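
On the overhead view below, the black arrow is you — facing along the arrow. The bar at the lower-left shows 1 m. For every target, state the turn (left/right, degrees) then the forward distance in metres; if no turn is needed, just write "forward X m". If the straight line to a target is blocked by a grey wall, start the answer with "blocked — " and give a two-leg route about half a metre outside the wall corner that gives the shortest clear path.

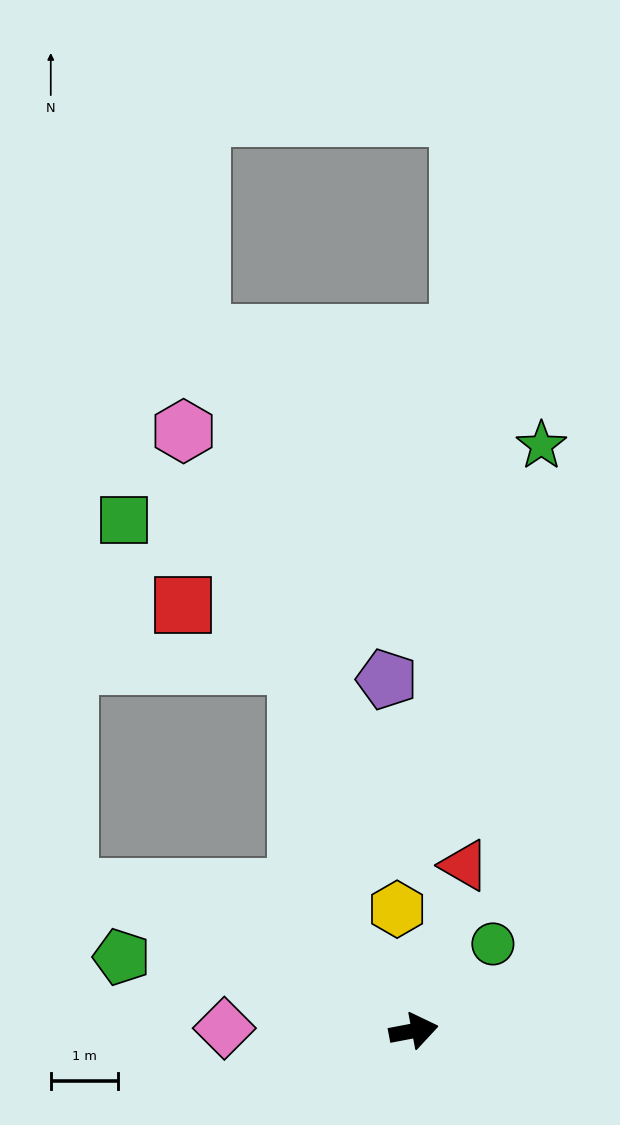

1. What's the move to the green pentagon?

turn left 155°, forward 4.5 m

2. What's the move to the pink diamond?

turn left 168°, forward 2.8 m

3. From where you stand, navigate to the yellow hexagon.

turn left 87°, forward 1.8 m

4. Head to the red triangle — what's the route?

turn left 62°, forward 2.6 m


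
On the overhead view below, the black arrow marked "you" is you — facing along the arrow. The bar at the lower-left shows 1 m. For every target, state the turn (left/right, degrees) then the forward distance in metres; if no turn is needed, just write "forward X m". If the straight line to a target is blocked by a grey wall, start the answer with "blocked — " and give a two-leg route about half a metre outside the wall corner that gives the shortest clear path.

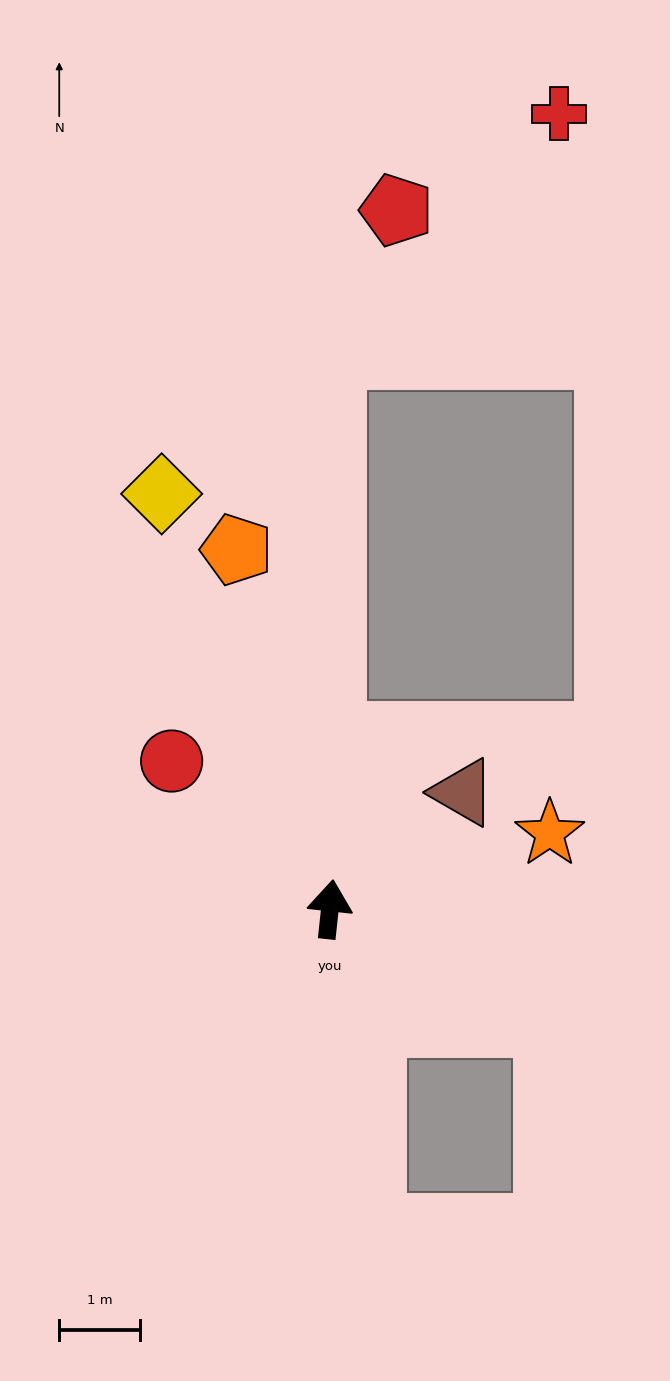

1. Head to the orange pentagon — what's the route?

turn left 21°, forward 4.6 m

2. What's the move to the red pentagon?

blocked — turn left 6°, forward 6.9 m, then turn right 24°, forward 2.0 m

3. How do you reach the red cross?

blocked — turn left 6°, forward 6.9 m, then turn right 43°, forward 4.1 m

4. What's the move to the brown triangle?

turn right 43°, forward 2.2 m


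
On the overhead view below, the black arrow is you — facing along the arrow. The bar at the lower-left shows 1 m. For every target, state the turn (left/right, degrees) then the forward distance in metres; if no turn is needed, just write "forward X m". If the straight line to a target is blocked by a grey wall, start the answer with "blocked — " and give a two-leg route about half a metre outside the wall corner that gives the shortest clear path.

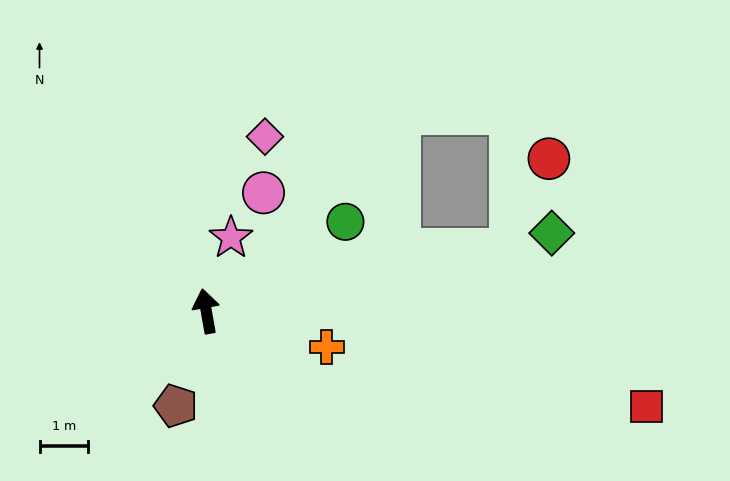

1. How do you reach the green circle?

turn right 67°, forward 3.4 m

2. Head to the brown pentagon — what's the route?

turn left 152°, forward 2.0 m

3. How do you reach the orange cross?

turn right 117°, forward 2.6 m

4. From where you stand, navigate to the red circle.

blocked — turn right 88°, forward 6.3 m, then turn left 54°, forward 2.0 m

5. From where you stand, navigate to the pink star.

turn right 29°, forward 1.6 m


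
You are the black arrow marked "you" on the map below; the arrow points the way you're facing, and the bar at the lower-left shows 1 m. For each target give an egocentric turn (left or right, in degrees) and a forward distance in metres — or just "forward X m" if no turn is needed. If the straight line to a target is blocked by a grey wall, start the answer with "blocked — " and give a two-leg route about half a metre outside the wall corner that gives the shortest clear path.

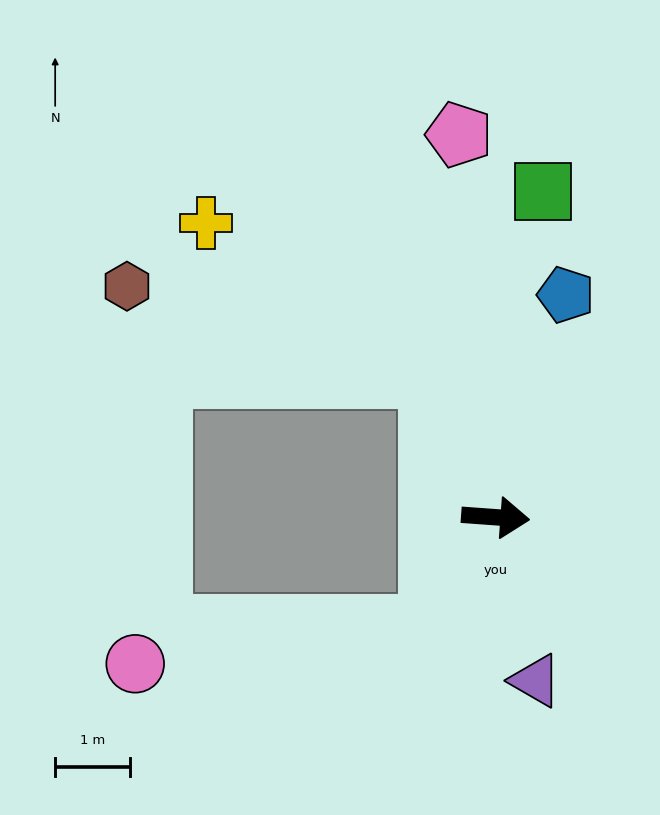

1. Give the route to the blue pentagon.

turn left 77°, forward 3.1 m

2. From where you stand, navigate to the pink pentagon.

turn left 100°, forward 5.1 m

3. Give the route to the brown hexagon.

blocked — turn left 119°, forward 2.1 m, then turn left 49°, forward 4.2 m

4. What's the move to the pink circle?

blocked — turn right 117°, forward 1.7 m, then turn right 52°, forward 4.0 m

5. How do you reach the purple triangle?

turn right 72°, forward 2.3 m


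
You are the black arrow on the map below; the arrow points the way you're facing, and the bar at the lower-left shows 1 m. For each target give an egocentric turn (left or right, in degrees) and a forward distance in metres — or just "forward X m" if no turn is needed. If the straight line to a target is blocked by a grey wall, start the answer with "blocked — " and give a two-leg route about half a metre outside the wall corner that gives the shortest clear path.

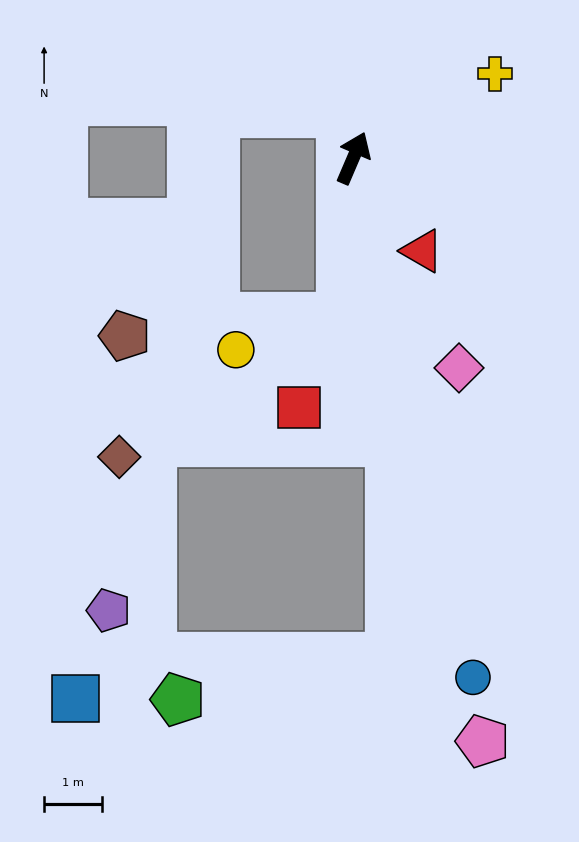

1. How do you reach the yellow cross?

turn right 36°, forward 2.8 m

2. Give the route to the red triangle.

turn right 120°, forward 2.0 m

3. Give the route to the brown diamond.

blocked — turn right 161°, forward 2.7 m, then turn right 54°, forward 4.5 m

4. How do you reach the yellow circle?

blocked — turn right 161°, forward 2.7 m, then turn right 69°, forward 1.9 m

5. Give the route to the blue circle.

turn right 144°, forward 9.1 m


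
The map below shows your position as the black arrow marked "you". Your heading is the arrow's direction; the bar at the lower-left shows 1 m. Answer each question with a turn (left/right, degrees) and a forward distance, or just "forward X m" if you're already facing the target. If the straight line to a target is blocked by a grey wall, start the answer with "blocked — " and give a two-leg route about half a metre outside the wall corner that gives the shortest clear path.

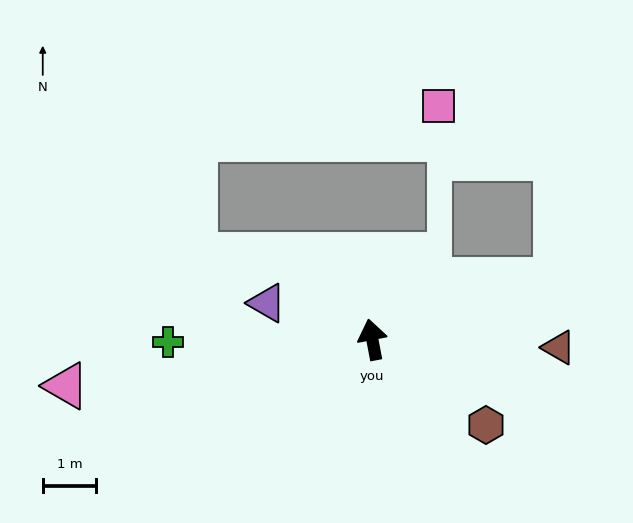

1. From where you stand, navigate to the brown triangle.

turn right 103°, forward 3.5 m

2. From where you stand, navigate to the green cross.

turn left 80°, forward 3.8 m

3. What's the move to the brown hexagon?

turn right 138°, forward 2.7 m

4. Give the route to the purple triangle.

turn left 60°, forward 2.1 m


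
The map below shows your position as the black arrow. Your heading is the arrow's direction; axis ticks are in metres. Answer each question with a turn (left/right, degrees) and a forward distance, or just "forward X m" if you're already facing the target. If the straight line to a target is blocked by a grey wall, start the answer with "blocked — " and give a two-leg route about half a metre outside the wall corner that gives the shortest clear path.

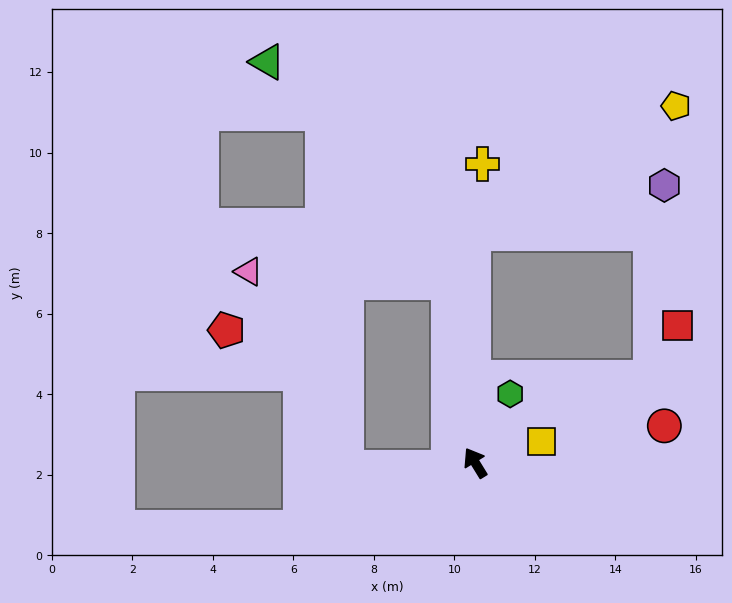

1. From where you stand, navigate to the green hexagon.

turn right 58°, forward 1.9 m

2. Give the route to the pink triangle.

blocked — turn right 23°, forward 4.5 m, then turn left 78°, forward 5.0 m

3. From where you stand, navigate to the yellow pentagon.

blocked — turn right 31°, forward 5.7 m, then turn right 58°, forward 5.9 m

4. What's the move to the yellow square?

turn right 104°, forward 1.7 m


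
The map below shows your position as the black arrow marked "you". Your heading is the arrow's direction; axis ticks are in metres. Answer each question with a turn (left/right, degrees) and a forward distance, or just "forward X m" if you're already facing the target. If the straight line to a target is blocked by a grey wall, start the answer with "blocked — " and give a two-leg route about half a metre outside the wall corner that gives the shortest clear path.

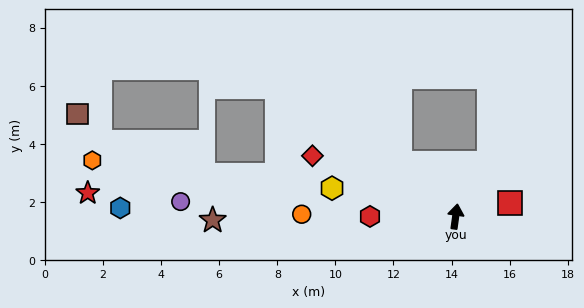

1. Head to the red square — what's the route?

turn right 68°, forward 1.9 m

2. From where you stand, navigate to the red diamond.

turn left 75°, forward 5.4 m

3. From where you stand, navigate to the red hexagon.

turn left 98°, forward 3.0 m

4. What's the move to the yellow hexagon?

turn left 85°, forward 4.4 m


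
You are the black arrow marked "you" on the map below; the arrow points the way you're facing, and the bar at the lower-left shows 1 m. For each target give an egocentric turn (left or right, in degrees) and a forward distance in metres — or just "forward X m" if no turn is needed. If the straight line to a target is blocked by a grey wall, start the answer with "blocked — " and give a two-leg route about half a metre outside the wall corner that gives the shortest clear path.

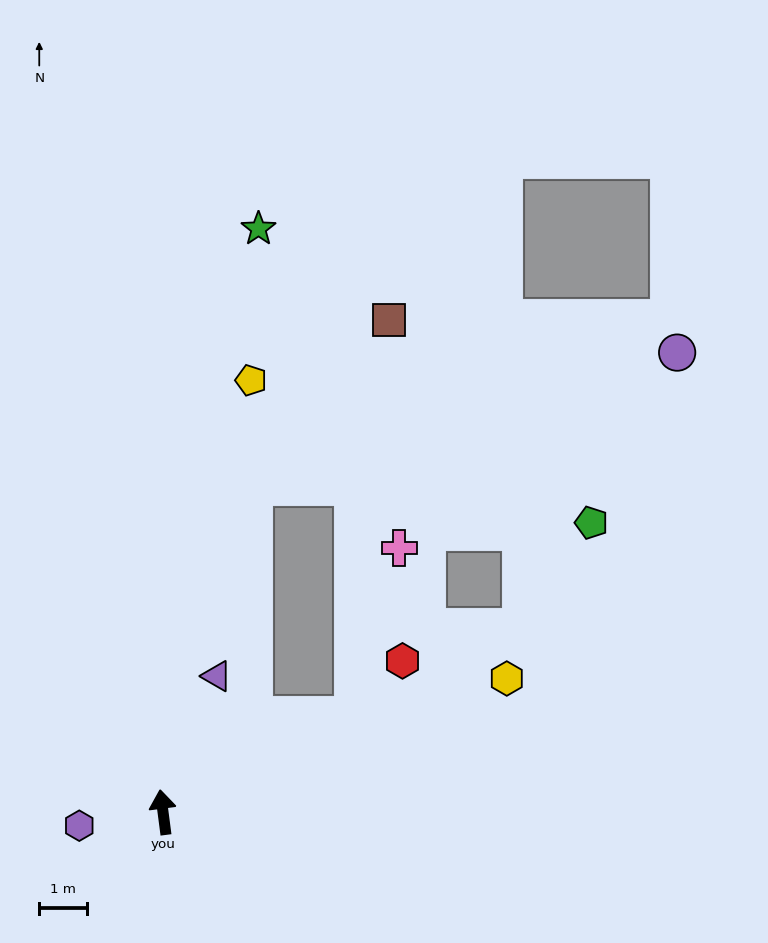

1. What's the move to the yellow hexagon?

turn right 76°, forward 7.8 m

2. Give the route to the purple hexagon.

turn left 92°, forward 1.8 m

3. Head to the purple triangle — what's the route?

turn right 29°, forward 3.1 m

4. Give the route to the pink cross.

blocked — turn right 71°, forward 4.5 m, then turn left 49°, forward 3.7 m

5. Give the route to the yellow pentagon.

turn right 19°, forward 9.3 m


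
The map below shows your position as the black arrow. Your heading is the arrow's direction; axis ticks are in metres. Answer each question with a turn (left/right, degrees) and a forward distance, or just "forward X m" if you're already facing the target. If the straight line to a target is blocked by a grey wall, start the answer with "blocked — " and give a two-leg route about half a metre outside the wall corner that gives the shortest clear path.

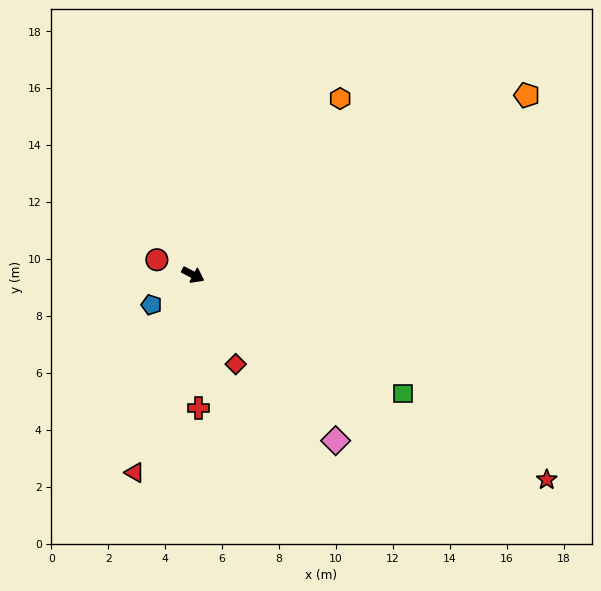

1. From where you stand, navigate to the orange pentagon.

turn left 56°, forward 13.3 m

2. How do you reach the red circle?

turn right 175°, forward 1.4 m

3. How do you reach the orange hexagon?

turn left 78°, forward 8.1 m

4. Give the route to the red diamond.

turn right 37°, forward 3.5 m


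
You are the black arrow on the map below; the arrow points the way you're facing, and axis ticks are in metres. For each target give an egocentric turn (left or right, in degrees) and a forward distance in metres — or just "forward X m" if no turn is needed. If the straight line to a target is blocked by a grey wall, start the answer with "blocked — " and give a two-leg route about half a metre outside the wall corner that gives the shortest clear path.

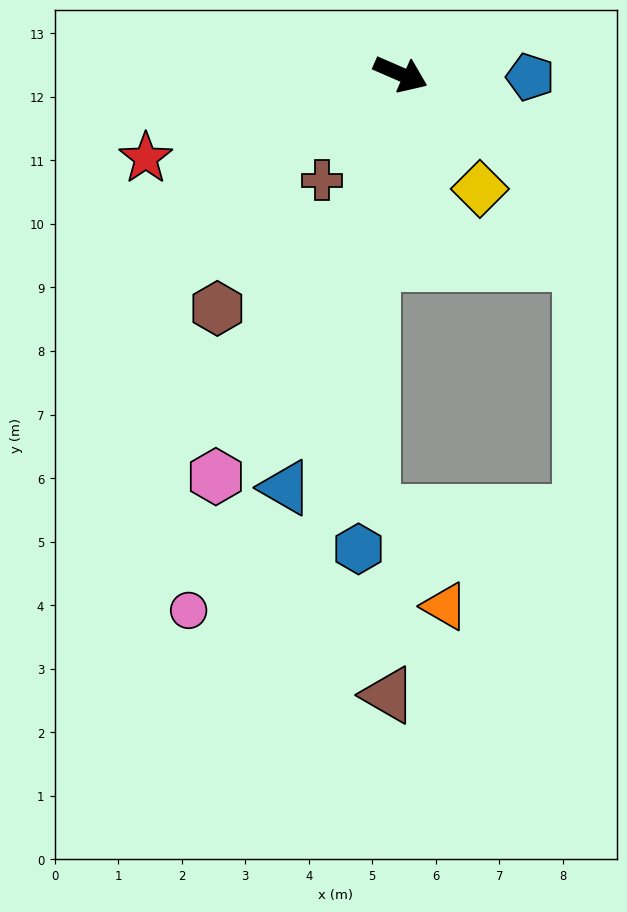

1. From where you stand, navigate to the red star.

turn right 138°, forward 4.2 m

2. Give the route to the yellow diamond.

turn right 32°, forward 2.2 m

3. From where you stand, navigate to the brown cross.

turn right 103°, forward 2.1 m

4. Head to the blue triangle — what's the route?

turn right 82°, forward 6.8 m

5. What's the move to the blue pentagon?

turn left 22°, forward 2.0 m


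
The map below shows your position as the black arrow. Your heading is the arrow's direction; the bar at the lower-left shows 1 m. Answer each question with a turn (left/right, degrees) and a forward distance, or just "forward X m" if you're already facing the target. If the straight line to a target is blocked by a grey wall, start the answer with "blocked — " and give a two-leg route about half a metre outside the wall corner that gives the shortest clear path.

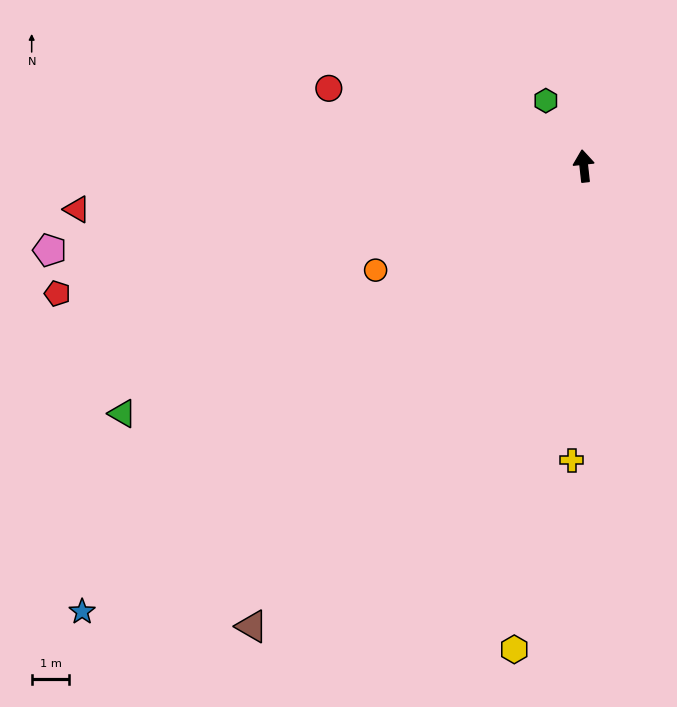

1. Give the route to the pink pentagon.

turn left 93°, forward 14.4 m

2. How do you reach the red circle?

turn left 67°, forward 7.1 m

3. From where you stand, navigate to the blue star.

turn left 125°, forward 17.9 m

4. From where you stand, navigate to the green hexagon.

turn left 24°, forward 2.0 m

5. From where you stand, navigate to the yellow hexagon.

turn left 166°, forward 13.0 m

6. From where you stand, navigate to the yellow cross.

turn left 171°, forward 7.8 m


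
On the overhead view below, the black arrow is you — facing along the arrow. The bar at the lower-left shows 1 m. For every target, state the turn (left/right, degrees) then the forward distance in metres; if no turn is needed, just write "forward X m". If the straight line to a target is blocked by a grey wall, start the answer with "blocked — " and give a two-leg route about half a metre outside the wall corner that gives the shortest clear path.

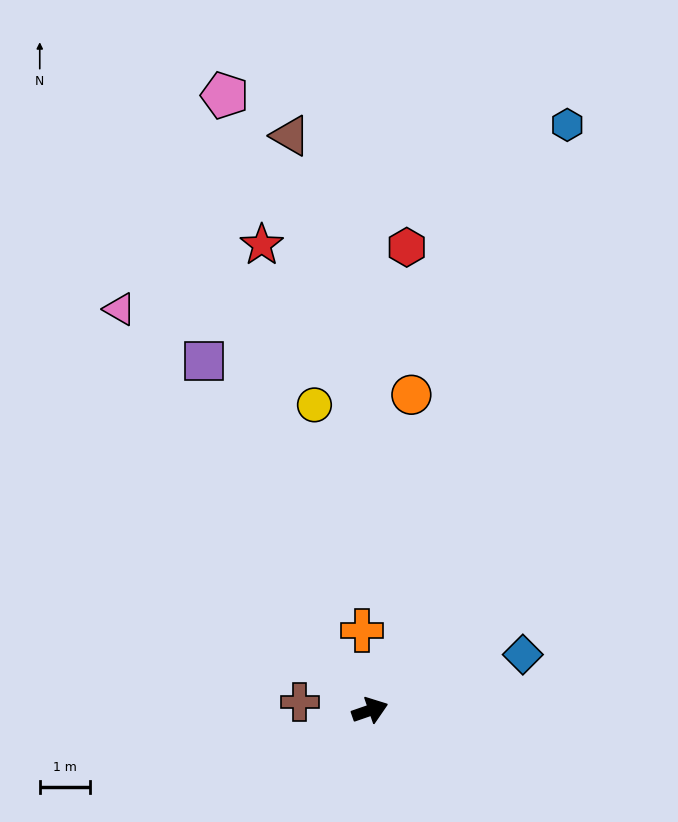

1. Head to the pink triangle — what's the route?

turn left 103°, forward 9.5 m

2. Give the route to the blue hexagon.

turn left 52°, forward 12.4 m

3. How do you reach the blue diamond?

forward 3.3 m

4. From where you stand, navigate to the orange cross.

turn left 77°, forward 1.6 m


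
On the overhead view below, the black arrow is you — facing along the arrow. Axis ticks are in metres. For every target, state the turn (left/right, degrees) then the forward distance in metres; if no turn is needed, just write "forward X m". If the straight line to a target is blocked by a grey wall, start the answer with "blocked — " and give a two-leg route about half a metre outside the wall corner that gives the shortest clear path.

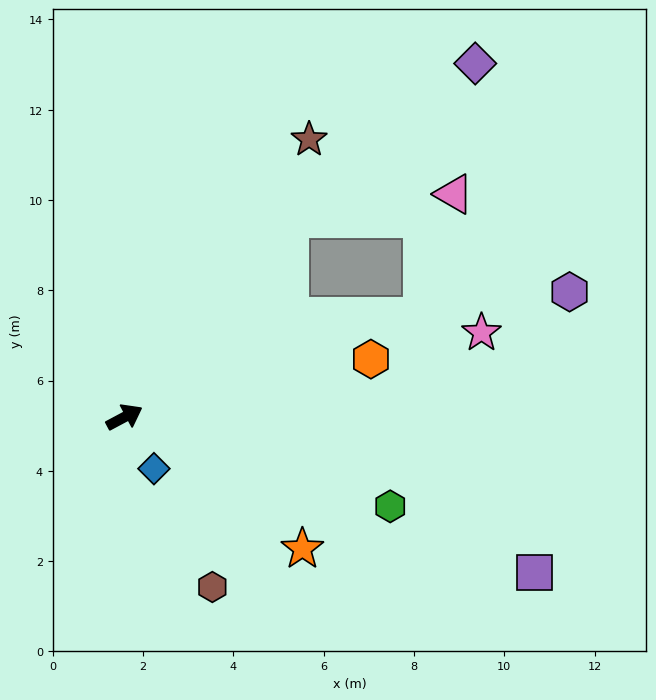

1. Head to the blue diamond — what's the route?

turn right 88°, forward 1.3 m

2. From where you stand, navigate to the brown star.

turn left 28°, forward 7.4 m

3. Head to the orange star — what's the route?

turn right 65°, forward 4.9 m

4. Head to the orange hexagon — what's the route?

turn right 15°, forward 5.6 m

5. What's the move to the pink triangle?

blocked — turn left 22°, forward 5.7 m, then turn right 42°, forward 3.7 m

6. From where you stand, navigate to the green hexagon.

turn right 47°, forward 6.2 m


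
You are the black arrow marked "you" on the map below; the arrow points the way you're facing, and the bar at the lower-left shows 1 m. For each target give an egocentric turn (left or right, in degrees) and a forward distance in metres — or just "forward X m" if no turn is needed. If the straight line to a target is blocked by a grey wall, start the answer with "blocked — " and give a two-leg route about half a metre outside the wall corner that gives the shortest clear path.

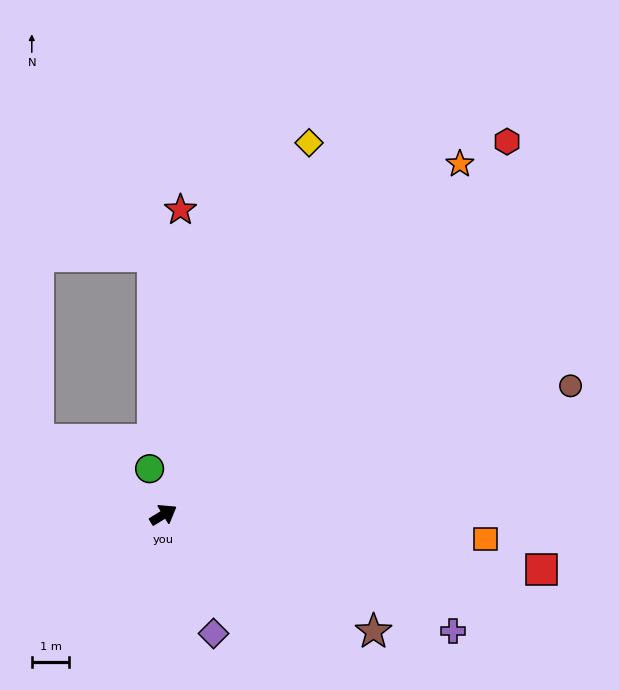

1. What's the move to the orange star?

turn left 18°, forward 12.2 m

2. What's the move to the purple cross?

turn right 53°, forward 8.3 m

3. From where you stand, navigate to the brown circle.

turn right 14°, forward 11.3 m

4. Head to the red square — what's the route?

turn right 40°, forward 10.1 m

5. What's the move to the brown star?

turn right 60°, forward 6.4 m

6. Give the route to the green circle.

turn left 75°, forward 1.3 m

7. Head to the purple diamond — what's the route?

turn right 99°, forward 3.4 m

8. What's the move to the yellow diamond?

turn left 37°, forward 10.6 m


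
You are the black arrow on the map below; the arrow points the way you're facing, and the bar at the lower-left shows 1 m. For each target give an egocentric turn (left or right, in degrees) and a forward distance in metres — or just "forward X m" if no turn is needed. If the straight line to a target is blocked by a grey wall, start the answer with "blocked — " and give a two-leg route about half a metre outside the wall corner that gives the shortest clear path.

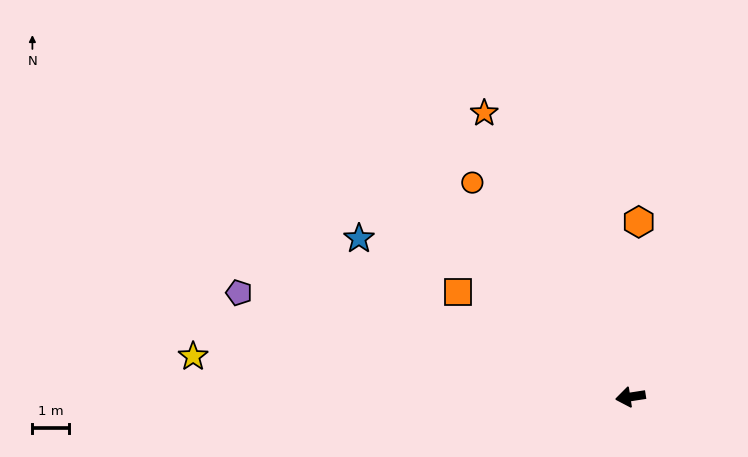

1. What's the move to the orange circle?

turn right 62°, forward 7.3 m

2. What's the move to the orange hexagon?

turn right 101°, forward 4.8 m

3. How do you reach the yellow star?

turn right 14°, forward 12.1 m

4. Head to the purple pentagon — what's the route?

turn right 24°, forward 11.1 m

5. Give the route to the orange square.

turn right 40°, forward 5.5 m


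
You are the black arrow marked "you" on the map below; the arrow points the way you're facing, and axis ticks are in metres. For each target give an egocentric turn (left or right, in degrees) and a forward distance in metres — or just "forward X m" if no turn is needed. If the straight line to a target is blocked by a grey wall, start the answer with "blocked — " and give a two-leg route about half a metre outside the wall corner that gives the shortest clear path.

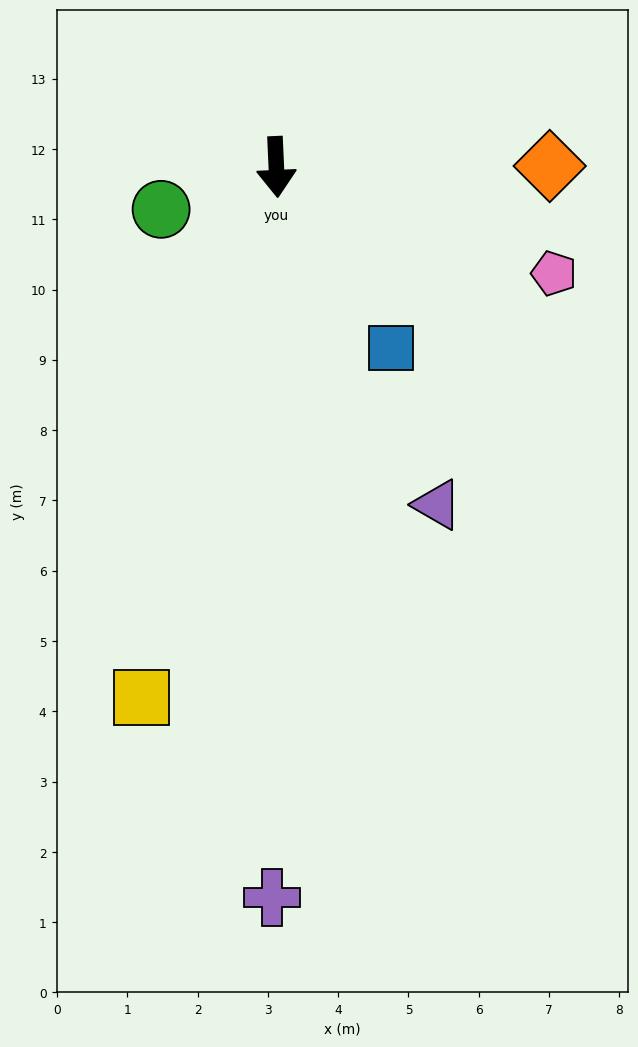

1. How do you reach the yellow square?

turn right 17°, forward 7.8 m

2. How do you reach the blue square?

turn left 30°, forward 3.0 m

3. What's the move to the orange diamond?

turn left 88°, forward 3.9 m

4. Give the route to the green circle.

turn right 72°, forward 1.7 m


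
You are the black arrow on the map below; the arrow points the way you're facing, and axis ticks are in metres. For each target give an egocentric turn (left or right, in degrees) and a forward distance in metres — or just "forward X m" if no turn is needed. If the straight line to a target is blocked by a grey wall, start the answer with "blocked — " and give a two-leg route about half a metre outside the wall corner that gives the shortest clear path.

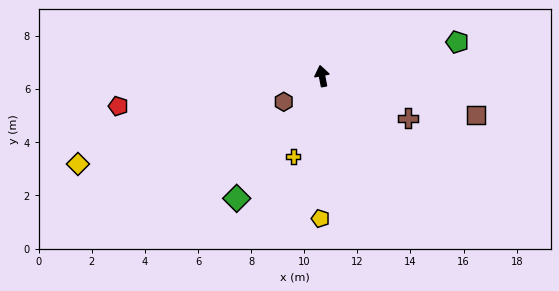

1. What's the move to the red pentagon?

turn left 87°, forward 7.8 m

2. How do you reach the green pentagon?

turn right 87°, forward 5.3 m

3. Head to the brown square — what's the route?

turn right 115°, forward 6.0 m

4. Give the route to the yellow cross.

turn left 149°, forward 3.2 m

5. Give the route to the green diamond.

turn left 134°, forward 5.6 m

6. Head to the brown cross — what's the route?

turn right 127°, forward 3.6 m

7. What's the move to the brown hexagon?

turn left 113°, forward 1.7 m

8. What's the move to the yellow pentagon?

turn left 168°, forward 5.4 m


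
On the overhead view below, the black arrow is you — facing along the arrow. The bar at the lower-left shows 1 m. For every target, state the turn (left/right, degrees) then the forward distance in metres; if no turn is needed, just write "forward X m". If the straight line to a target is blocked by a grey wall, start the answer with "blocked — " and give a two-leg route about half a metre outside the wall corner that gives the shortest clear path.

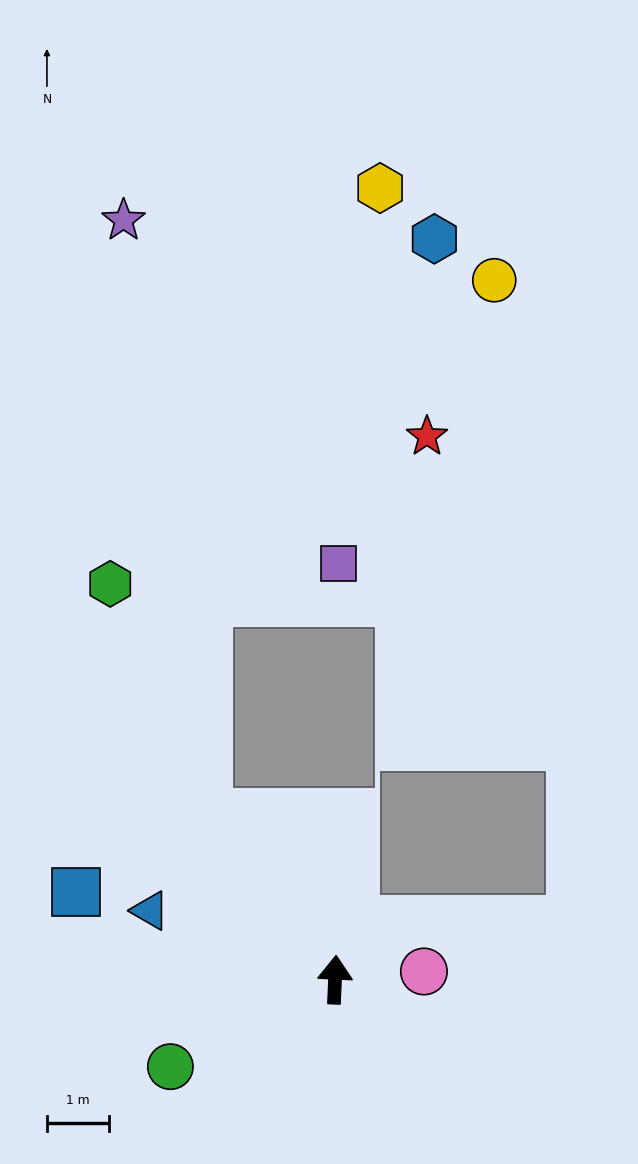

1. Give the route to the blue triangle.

turn left 72°, forward 3.2 m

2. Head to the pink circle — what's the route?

turn right 82°, forward 1.4 m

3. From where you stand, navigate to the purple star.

blocked — turn left 40°, forward 3.4 m, then turn right 29°, forward 9.7 m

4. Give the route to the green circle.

turn left 120°, forward 3.0 m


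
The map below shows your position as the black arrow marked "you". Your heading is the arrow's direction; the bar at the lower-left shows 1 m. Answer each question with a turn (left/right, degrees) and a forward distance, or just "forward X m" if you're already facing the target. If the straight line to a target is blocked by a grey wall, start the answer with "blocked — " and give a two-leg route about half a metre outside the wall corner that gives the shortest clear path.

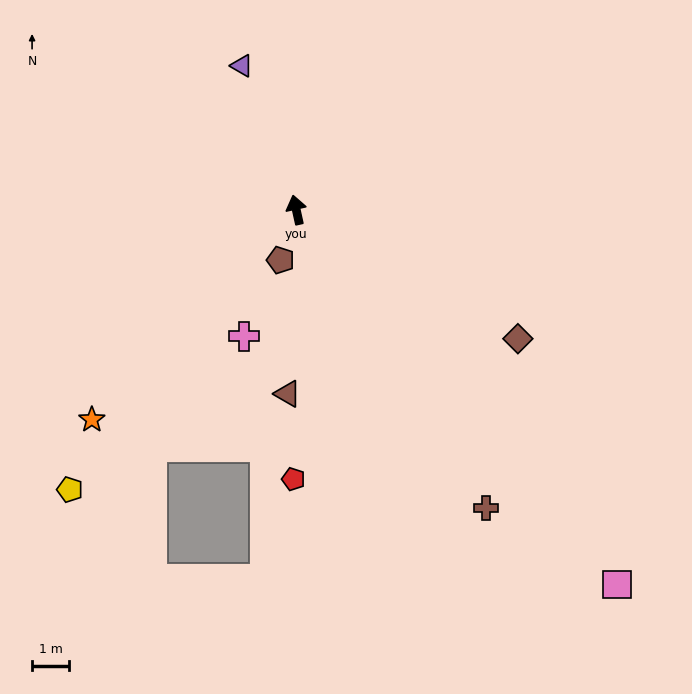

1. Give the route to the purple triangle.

turn left 8°, forward 4.2 m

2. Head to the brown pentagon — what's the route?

turn left 150°, forward 1.4 m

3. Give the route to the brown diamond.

turn right 133°, forward 7.0 m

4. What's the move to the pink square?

turn right 152°, forward 13.4 m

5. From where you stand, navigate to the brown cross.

turn right 160°, forward 9.6 m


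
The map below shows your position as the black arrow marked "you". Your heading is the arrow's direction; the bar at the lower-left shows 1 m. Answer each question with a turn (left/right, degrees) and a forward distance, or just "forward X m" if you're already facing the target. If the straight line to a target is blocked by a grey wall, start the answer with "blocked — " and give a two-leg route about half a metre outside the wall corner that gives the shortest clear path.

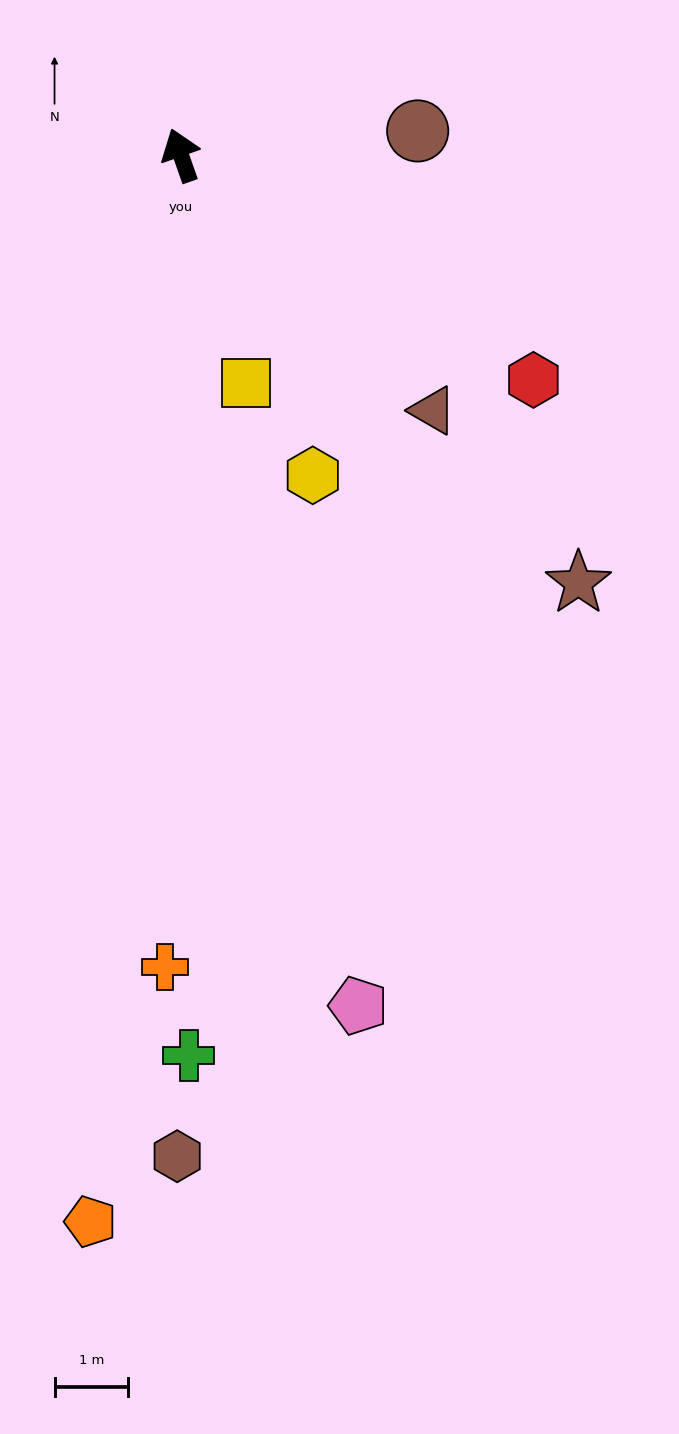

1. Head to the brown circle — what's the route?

turn right 103°, forward 3.2 m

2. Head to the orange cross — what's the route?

turn left 160°, forward 11.1 m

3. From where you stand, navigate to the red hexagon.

turn right 142°, forward 5.7 m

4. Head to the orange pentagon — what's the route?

turn left 156°, forward 14.6 m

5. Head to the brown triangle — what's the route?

turn right 155°, forward 4.9 m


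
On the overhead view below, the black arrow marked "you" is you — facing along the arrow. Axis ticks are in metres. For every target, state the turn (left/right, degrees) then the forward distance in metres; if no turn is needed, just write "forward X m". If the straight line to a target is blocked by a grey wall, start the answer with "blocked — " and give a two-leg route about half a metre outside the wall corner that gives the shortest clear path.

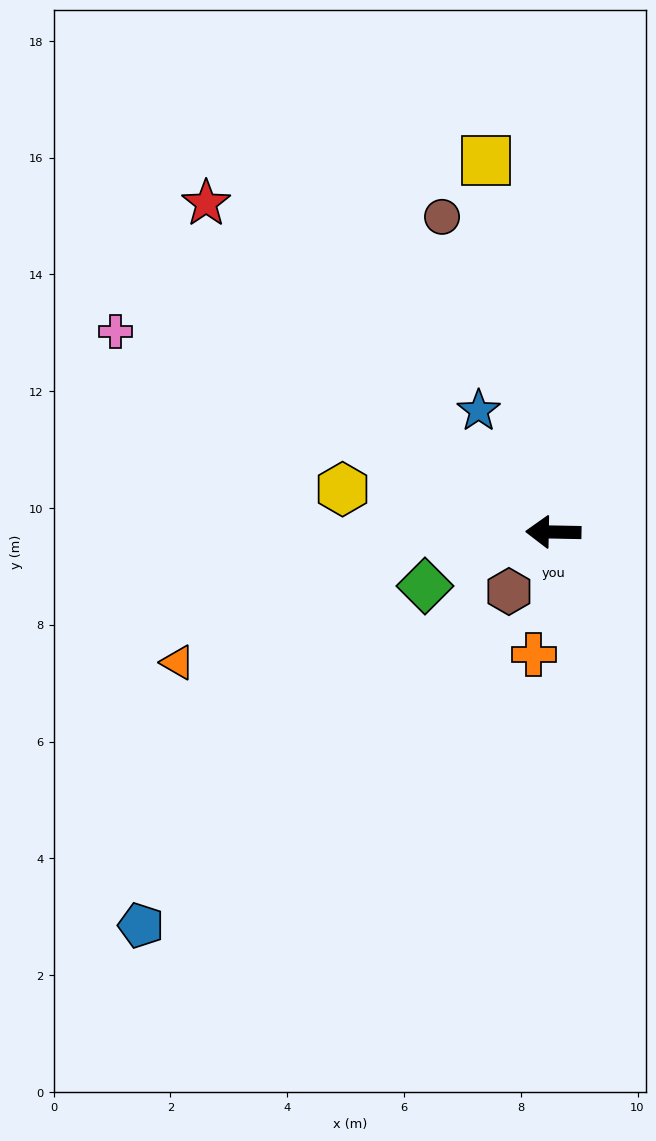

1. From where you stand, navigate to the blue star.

turn right 57°, forward 2.4 m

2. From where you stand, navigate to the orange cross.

turn left 82°, forward 2.1 m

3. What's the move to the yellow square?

turn right 79°, forward 6.5 m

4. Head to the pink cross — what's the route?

turn right 23°, forward 8.3 m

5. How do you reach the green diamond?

turn left 24°, forward 2.4 m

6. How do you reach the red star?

turn right 42°, forward 8.2 m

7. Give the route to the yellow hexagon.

turn right 10°, forward 3.7 m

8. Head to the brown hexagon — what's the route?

turn left 54°, forward 1.3 m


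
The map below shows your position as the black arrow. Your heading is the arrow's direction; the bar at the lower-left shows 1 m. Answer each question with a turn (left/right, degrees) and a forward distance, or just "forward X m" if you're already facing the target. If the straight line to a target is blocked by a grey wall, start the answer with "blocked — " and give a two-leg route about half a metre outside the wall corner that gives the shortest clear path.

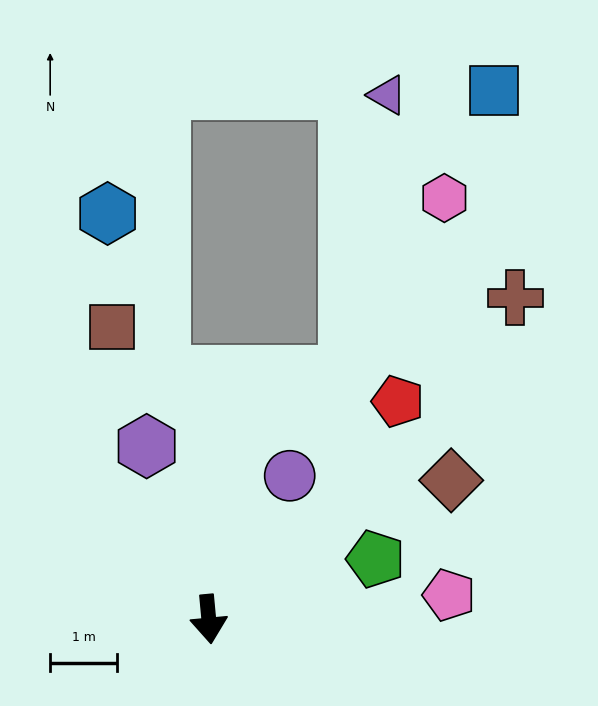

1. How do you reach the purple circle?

turn left 145°, forward 2.5 m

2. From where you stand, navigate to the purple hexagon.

turn right 166°, forward 2.7 m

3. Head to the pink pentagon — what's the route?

turn left 90°, forward 3.6 m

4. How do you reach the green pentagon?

turn left 105°, forward 2.6 m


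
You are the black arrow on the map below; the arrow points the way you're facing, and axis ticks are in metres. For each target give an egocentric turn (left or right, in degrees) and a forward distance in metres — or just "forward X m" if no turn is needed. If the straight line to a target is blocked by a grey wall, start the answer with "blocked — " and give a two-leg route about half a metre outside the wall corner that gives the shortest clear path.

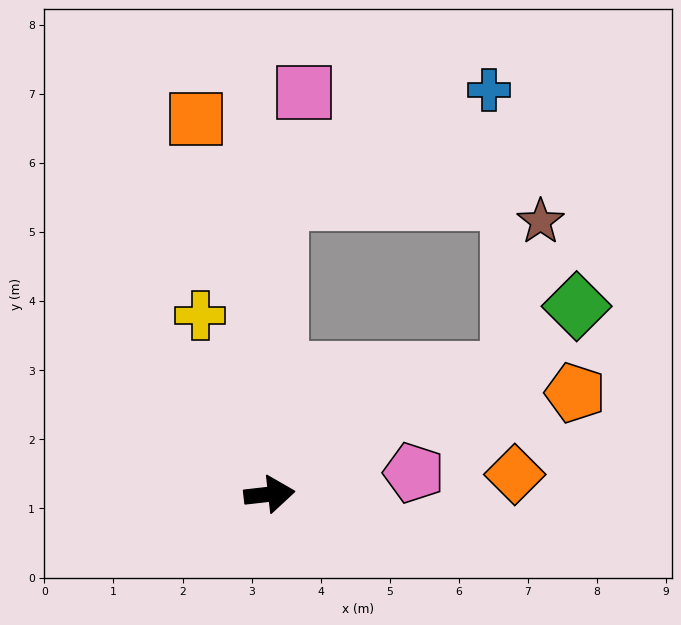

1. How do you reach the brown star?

blocked — turn left 21°, forward 3.9 m, then turn left 51°, forward 2.2 m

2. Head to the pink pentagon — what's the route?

turn left 2°, forward 2.1 m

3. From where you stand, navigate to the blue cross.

blocked — turn left 82°, forward 4.2 m, then turn right 61°, forward 3.4 m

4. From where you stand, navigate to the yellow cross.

turn left 105°, forward 2.8 m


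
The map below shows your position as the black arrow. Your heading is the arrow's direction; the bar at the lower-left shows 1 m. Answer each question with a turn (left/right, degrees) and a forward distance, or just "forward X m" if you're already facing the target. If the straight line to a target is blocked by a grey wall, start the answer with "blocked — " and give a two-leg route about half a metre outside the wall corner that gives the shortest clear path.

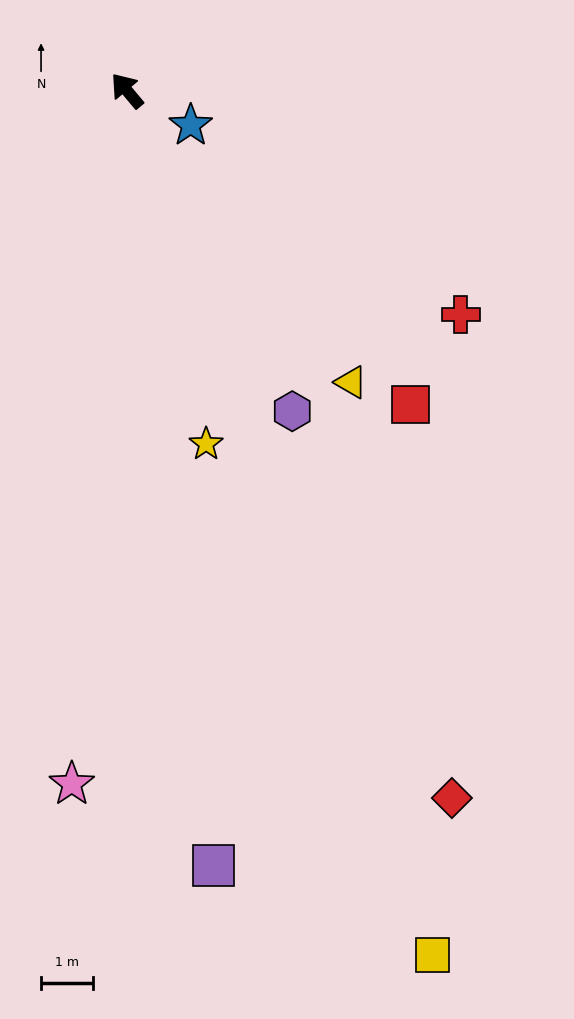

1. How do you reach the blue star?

turn right 158°, forward 1.4 m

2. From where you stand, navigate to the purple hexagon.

turn left 167°, forward 7.0 m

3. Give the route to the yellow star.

turn left 153°, forward 7.0 m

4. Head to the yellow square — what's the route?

turn left 160°, forward 17.7 m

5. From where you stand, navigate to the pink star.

turn left 136°, forward 13.5 m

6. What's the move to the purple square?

turn left 146°, forward 15.1 m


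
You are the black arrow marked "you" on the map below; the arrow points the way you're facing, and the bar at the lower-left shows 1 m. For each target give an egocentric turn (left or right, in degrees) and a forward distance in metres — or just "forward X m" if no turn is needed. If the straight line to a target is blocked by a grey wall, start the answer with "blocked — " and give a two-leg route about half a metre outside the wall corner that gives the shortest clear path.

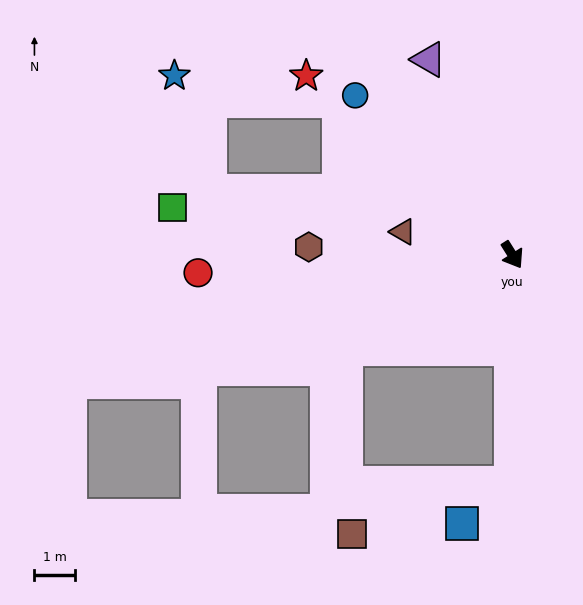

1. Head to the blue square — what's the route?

blocked — turn right 32°, forward 5.6 m, then turn right 51°, forward 1.6 m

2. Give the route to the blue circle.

turn right 168°, forward 5.5 m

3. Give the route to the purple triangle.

turn left 171°, forward 5.2 m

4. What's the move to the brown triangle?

turn right 134°, forward 2.7 m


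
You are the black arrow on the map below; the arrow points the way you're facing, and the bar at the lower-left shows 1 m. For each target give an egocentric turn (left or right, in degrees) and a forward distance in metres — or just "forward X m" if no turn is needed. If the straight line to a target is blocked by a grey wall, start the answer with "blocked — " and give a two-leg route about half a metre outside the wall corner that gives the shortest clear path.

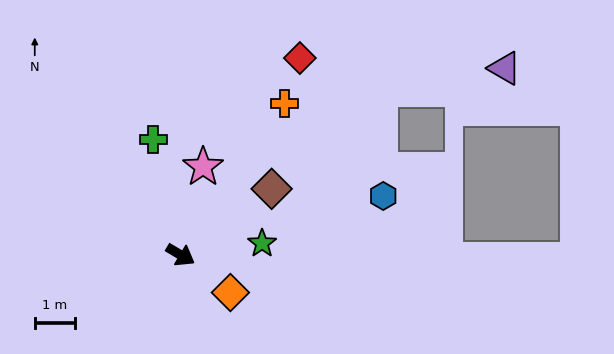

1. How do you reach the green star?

turn left 39°, forward 2.0 m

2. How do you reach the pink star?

turn left 106°, forward 2.2 m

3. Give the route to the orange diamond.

turn right 6°, forward 1.5 m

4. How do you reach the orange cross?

turn left 86°, forward 4.5 m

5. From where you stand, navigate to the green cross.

turn left 134°, forward 2.9 m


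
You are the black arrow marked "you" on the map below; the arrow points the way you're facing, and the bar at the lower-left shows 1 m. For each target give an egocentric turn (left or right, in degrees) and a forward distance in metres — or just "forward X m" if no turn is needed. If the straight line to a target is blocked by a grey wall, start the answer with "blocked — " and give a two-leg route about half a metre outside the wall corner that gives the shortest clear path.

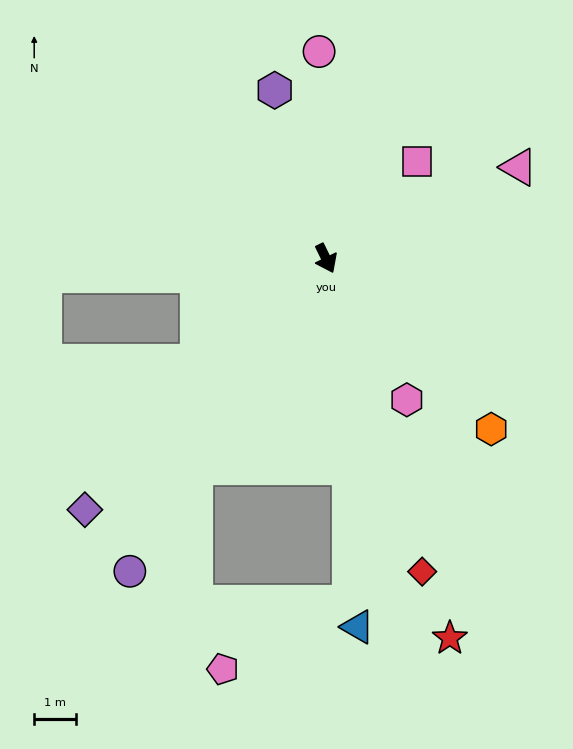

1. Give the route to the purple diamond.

turn right 70°, forward 8.3 m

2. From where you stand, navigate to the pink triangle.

turn left 89°, forward 5.1 m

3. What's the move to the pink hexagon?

turn left 4°, forward 3.9 m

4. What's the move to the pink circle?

turn left 156°, forward 5.0 m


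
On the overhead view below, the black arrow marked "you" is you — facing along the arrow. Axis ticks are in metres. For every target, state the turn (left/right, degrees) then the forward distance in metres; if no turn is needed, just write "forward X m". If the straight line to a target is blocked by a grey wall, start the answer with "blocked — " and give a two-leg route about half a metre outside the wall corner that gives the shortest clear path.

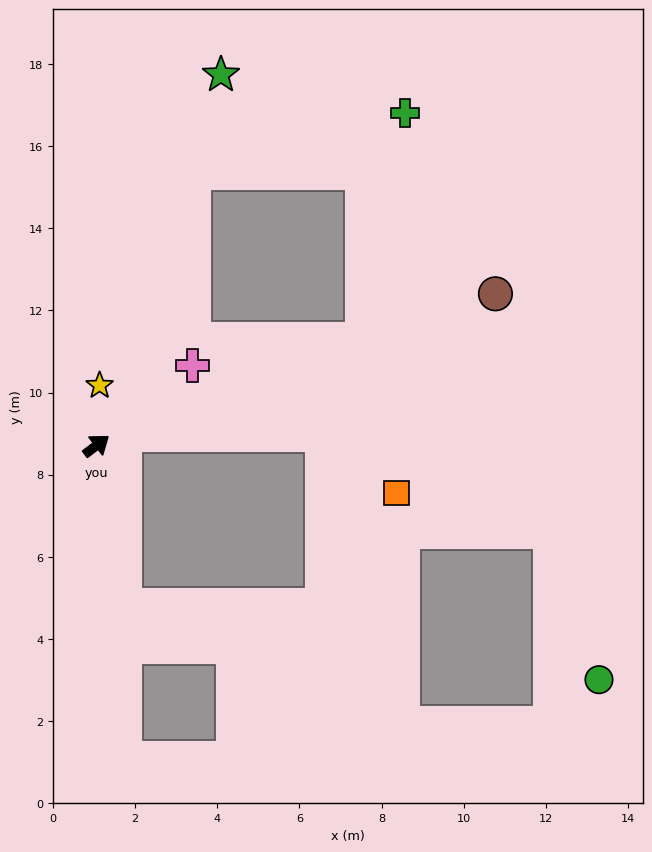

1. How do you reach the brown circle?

turn right 17°, forward 10.4 m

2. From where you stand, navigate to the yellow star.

turn left 50°, forward 1.5 m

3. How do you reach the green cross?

blocked — turn right 16°, forward 7.0 m, then turn left 58°, forward 5.6 m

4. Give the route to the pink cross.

turn left 3°, forward 3.0 m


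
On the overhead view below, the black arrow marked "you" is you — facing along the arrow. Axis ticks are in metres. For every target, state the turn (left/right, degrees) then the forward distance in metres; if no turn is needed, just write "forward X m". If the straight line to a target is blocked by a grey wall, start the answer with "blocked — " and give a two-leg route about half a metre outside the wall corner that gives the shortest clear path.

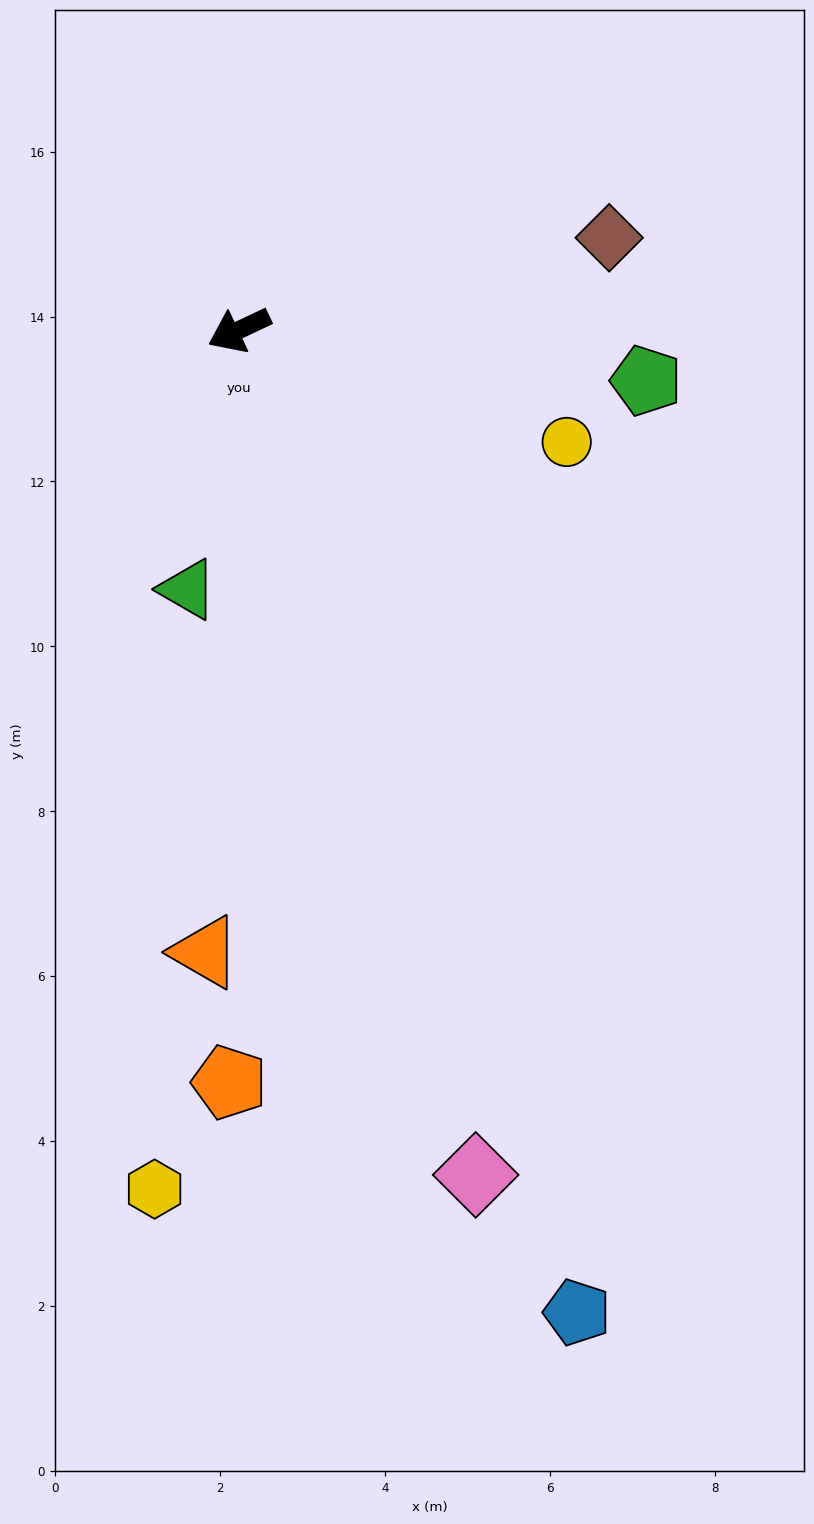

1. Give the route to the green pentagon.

turn left 148°, forward 5.0 m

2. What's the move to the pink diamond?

turn left 80°, forward 10.6 m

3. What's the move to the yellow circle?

turn left 136°, forward 4.2 m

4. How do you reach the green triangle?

turn left 53°, forward 3.2 m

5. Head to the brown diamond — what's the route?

turn left 169°, forward 4.6 m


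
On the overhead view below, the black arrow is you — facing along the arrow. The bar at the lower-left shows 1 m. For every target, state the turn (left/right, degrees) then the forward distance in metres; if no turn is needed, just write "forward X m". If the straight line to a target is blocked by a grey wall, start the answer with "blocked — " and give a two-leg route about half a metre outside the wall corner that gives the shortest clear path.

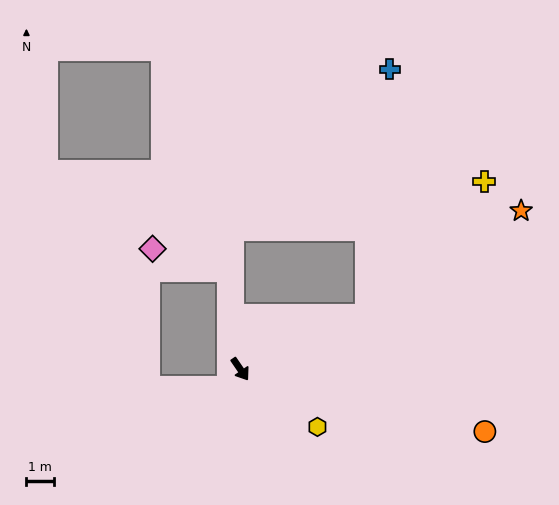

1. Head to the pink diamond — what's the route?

blocked — turn left 153°, forward 3.6 m, then turn left 67°, forward 2.9 m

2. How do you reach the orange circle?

turn left 41°, forward 9.2 m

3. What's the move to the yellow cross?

blocked — turn left 79°, forward 5.0 m, then turn left 25°, forward 6.5 m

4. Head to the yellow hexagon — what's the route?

turn left 19°, forward 3.5 m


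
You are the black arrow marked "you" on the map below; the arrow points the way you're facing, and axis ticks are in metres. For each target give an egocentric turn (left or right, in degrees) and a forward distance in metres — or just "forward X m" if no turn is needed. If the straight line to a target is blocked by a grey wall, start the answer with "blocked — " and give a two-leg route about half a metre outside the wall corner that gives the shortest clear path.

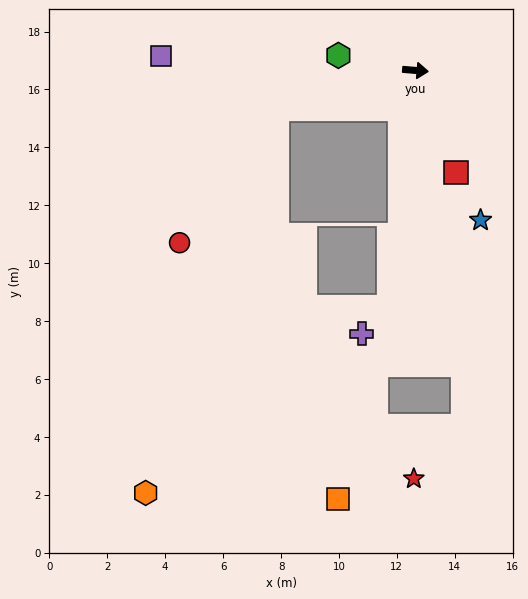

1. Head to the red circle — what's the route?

blocked — turn right 160°, forward 5.0 m, then turn left 39°, forward 5.7 m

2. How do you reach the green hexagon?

turn left 174°, forward 2.7 m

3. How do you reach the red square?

turn right 64°, forward 3.8 m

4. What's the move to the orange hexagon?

blocked — turn right 160°, forward 5.0 m, then turn left 56°, forward 14.0 m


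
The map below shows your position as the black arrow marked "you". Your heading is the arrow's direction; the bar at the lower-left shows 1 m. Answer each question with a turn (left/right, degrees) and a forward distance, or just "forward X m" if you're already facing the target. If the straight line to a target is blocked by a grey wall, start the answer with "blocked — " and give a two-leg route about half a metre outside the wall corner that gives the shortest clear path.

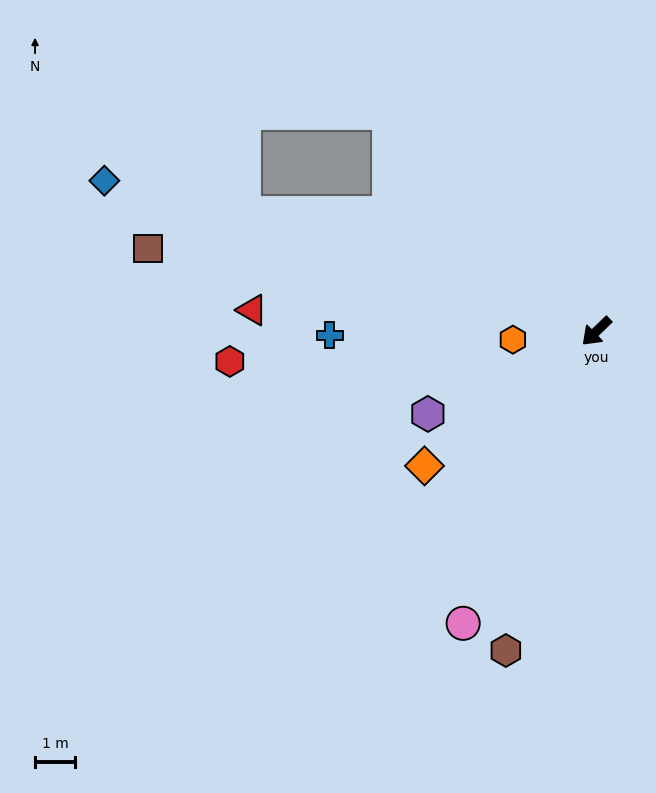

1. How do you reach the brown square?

turn right 55°, forward 11.4 m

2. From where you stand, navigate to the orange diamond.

turn right 6°, forward 5.5 m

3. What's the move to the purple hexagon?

turn right 18°, forward 4.7 m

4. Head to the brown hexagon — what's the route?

turn left 30°, forward 8.3 m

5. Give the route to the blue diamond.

turn right 61°, forward 12.9 m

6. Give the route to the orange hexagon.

turn right 38°, forward 2.1 m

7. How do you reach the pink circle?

turn left 21°, forward 8.1 m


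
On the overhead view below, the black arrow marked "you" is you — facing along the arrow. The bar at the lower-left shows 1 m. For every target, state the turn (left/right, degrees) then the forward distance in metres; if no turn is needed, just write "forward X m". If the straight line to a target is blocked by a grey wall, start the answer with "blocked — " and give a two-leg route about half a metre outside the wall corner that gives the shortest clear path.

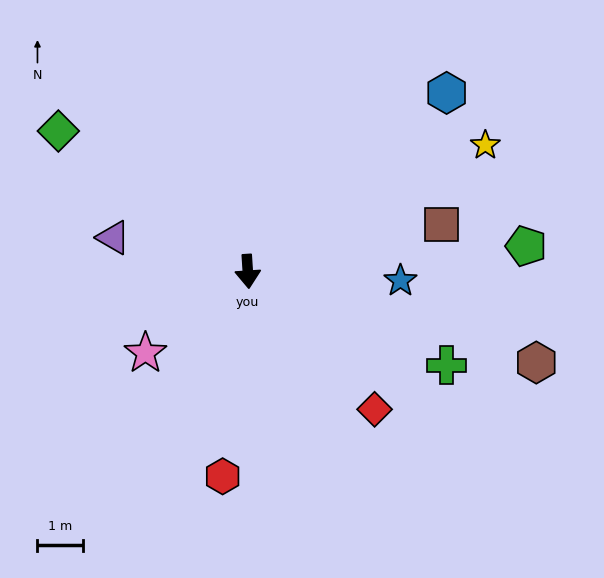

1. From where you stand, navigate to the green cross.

turn left 61°, forward 4.8 m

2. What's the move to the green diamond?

turn right 130°, forward 5.2 m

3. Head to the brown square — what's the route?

turn left 100°, forward 4.4 m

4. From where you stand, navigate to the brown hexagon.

turn left 69°, forward 6.6 m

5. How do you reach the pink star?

turn right 55°, forward 2.9 m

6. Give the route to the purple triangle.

turn right 108°, forward 3.0 m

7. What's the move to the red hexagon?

turn right 11°, forward 4.5 m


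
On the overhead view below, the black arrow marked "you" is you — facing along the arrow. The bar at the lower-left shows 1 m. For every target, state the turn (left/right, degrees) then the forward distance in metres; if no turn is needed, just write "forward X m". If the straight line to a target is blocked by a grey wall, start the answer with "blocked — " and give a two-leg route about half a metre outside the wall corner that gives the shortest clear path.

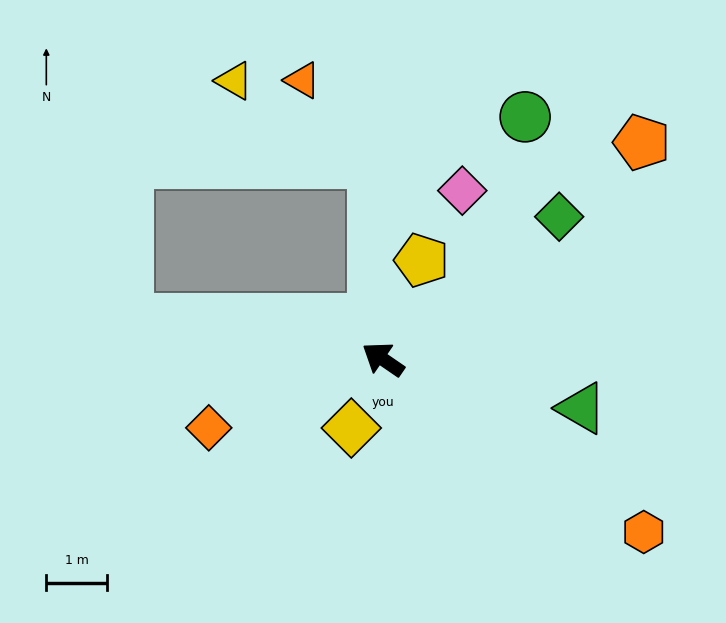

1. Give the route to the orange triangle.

blocked — turn right 53°, forward 3.2 m, then turn left 38°, forward 1.8 m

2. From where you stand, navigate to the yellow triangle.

blocked — turn right 53°, forward 3.2 m, then turn left 57°, forward 2.7 m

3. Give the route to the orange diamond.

turn left 56°, forward 3.1 m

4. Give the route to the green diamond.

turn right 107°, forward 3.7 m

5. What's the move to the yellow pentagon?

turn right 77°, forward 1.8 m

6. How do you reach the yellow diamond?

turn left 100°, forward 1.2 m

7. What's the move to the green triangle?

turn right 159°, forward 3.4 m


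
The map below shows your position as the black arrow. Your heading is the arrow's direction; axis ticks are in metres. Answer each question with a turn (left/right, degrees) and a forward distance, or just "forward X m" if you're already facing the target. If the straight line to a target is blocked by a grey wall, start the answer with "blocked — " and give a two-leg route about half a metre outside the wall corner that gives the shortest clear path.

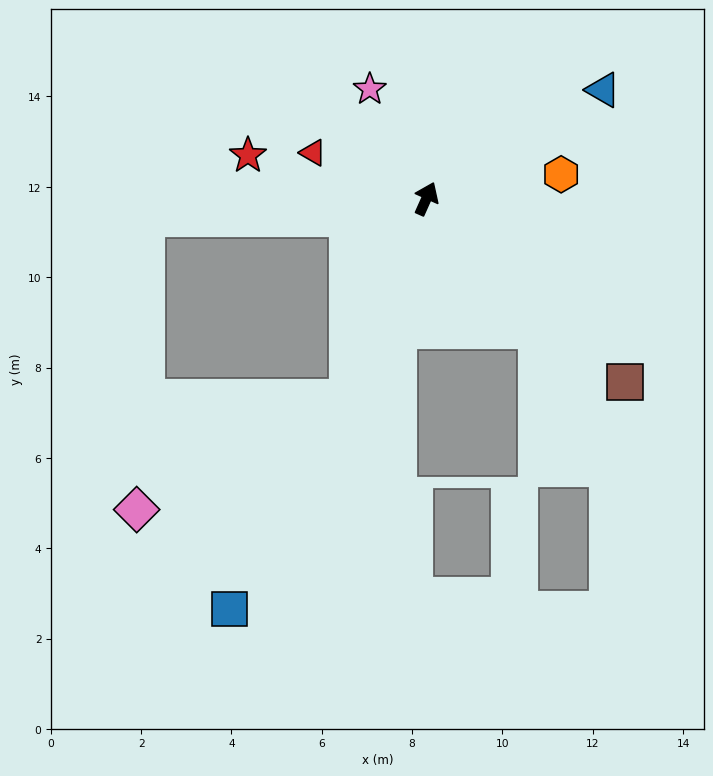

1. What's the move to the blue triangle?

turn right 34°, forward 4.6 m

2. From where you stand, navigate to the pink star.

turn left 51°, forward 2.7 m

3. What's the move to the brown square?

turn right 109°, forward 6.0 m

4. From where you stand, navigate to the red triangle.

turn left 92°, forward 2.7 m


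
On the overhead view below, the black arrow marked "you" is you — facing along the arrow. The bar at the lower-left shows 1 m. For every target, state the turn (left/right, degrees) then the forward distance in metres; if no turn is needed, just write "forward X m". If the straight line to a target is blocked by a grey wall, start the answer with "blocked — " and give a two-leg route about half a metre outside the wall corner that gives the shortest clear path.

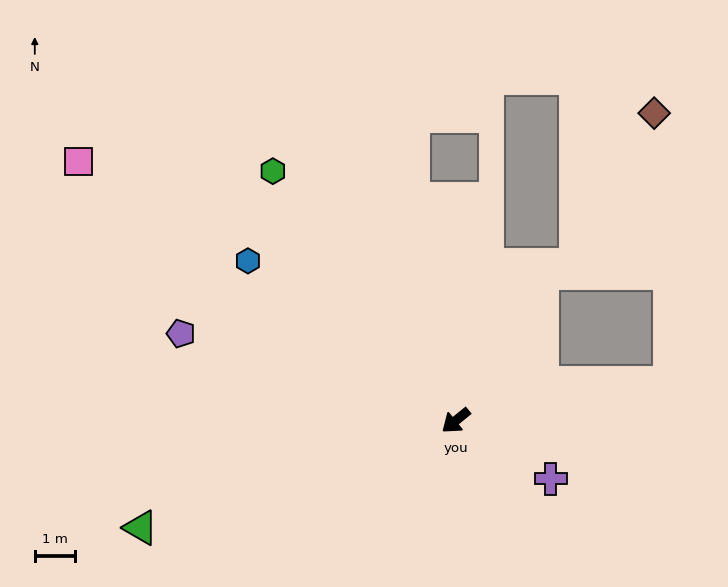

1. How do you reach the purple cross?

turn left 109°, forward 2.8 m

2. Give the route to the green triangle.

turn right 20°, forward 8.3 m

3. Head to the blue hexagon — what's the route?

turn right 77°, forward 6.5 m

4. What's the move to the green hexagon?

turn right 93°, forward 7.7 m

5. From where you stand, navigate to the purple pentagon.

turn right 57°, forward 7.2 m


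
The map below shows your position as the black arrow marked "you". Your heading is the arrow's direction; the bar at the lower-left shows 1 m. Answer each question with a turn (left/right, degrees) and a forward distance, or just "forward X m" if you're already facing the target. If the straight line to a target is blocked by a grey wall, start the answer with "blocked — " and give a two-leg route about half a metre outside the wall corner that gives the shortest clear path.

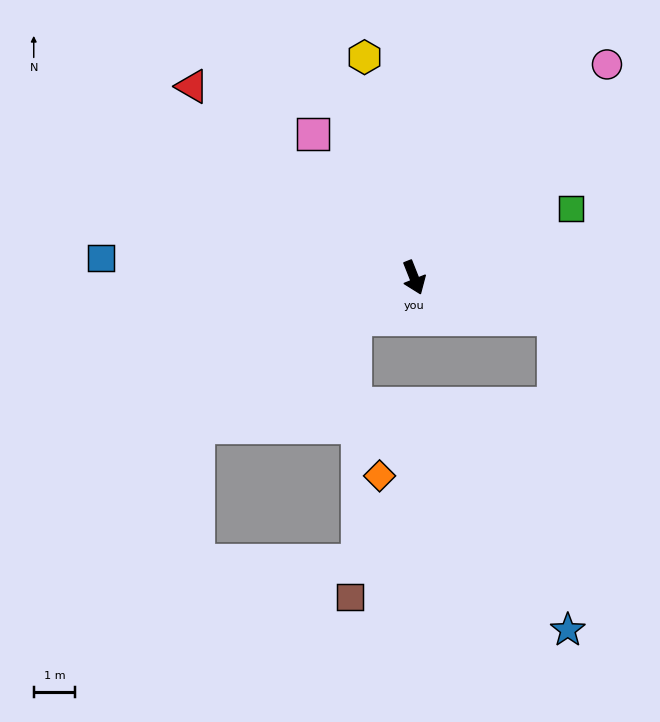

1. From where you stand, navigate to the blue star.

blocked — turn left 52°, forward 3.6 m, then turn right 71°, forward 7.6 m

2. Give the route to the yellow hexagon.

turn left 171°, forward 5.5 m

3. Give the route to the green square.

turn left 92°, forward 4.2 m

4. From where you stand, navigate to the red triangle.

turn right 152°, forward 7.1 m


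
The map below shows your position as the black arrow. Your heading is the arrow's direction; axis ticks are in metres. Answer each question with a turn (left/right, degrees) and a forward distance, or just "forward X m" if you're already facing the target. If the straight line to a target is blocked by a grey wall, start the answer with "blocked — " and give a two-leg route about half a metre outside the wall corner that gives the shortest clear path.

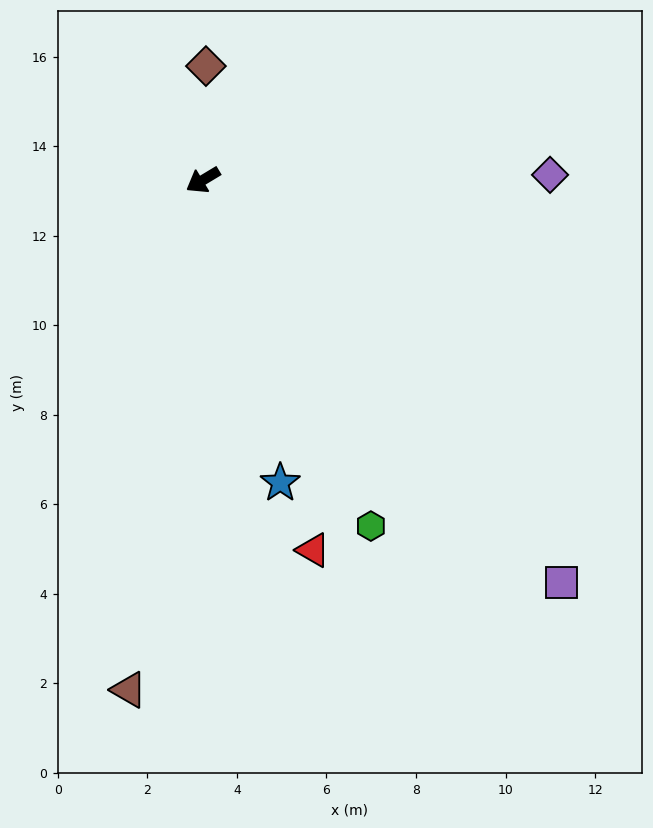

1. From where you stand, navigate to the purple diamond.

turn left 150°, forward 7.8 m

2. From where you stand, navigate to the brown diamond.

turn right 123°, forward 2.5 m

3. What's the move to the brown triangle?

turn left 51°, forward 11.5 m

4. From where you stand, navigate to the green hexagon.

turn left 85°, forward 8.6 m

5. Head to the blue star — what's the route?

turn left 73°, forward 7.0 m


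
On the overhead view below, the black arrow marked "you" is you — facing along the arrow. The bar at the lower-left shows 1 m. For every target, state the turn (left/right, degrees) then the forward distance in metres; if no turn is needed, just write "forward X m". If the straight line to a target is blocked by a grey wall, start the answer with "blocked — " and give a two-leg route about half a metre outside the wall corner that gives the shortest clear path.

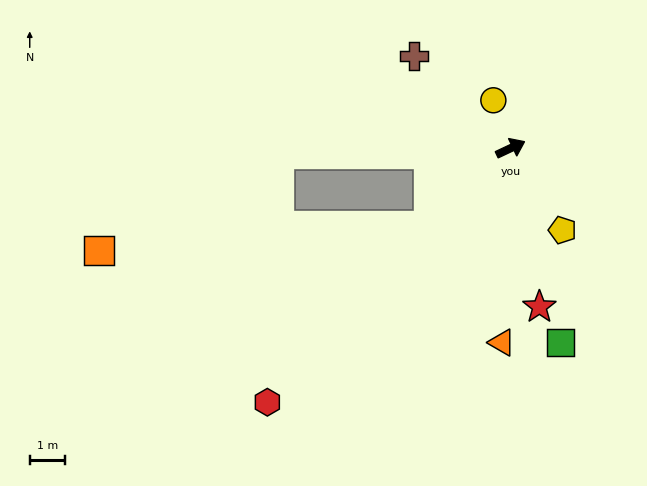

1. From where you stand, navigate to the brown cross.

turn left 111°, forward 3.8 m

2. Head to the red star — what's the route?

turn right 105°, forward 4.6 m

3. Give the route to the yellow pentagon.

turn right 83°, forward 2.8 m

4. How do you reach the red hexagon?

turn right 159°, forward 10.1 m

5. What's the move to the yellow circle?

turn left 85°, forward 1.5 m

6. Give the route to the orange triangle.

turn right 118°, forward 5.6 m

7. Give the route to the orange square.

blocked — turn left 156°, forward 6.6 m, then turn left 27°, forward 5.9 m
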